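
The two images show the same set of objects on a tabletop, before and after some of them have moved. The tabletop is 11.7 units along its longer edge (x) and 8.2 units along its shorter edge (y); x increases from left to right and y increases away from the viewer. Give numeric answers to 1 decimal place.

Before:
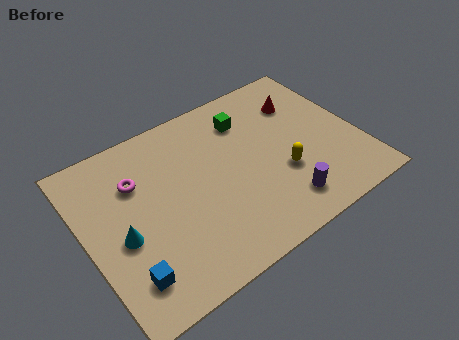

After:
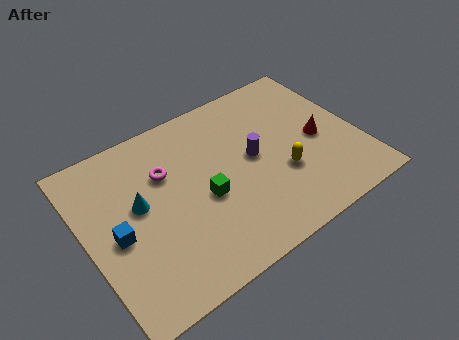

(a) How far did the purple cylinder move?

2.9

The purple cylinder was near (7.9, 1.5) before and (7.2, 4.3) after, so it travelled √(0.7² + 2.8²) ≈ 2.9 units.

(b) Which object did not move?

the yellow capsule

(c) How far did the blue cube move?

2.0

The blue cube was near (1.3, 1.7) before and (1.2, 3.7) after, so it travelled √(0.1² + 2.0²) ≈ 2.0 units.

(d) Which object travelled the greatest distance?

the green cube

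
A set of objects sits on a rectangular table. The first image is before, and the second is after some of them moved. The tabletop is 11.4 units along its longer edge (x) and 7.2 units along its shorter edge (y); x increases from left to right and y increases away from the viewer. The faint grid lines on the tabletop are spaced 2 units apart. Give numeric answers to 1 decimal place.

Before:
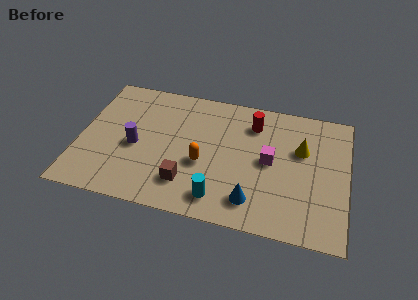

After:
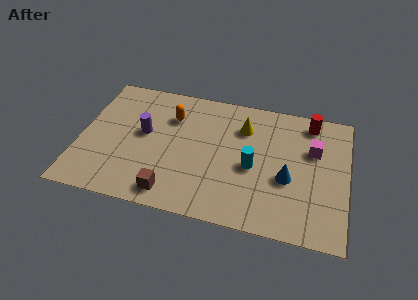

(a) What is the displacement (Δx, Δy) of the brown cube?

(-0.6, -0.7)

The brown cube started near (4.7, 1.7) and ended near (4.1, 1.0).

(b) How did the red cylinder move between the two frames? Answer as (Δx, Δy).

(2.4, 0.6)

From the two frames, the red cylinder sits at roughly (7.3, 5.6) before and (9.7, 6.2) after.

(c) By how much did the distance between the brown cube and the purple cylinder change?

+0.6

They were about 2.7 units apart before and 3.3 after — 0.6 units further apart.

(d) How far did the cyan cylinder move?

2.4

The cyan cylinder was near (6.1, 1.2) before and (7.4, 3.2) after, so it travelled √(1.3² + 2.0²) ≈ 2.4 units.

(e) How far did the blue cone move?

2.1

The blue cone was near (7.5, 1.4) before and (8.9, 2.9) after, so it travelled √(1.4² + 1.5²) ≈ 2.1 units.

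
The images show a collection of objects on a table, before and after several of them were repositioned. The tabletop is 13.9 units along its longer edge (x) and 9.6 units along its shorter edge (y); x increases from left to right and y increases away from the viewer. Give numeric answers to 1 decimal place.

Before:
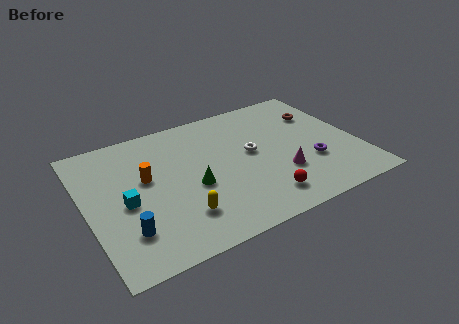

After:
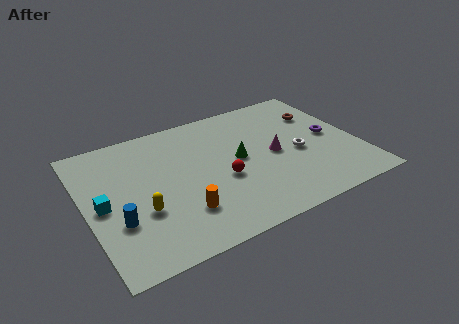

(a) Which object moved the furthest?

the orange cylinder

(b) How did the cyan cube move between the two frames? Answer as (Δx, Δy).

(-1.1, 0.3)

The cyan cube was at about (1.9, 4.3) and moved to about (0.8, 4.6).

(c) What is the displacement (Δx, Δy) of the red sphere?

(-1.7, 2.2)

From the two frames, the red sphere sits at roughly (8.5, 1.7) before and (6.8, 3.9) after.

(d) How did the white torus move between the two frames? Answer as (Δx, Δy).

(2.3, -1.0)

From the two frames, the white torus sits at roughly (8.5, 5.2) before and (10.8, 4.2) after.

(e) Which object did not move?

the brown torus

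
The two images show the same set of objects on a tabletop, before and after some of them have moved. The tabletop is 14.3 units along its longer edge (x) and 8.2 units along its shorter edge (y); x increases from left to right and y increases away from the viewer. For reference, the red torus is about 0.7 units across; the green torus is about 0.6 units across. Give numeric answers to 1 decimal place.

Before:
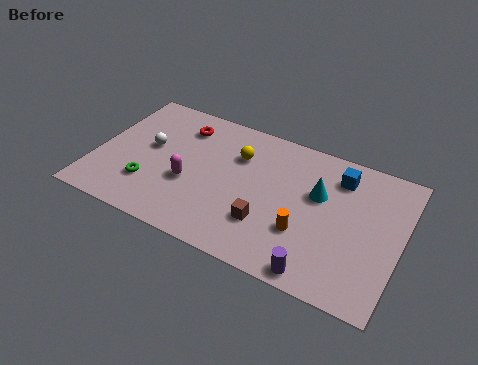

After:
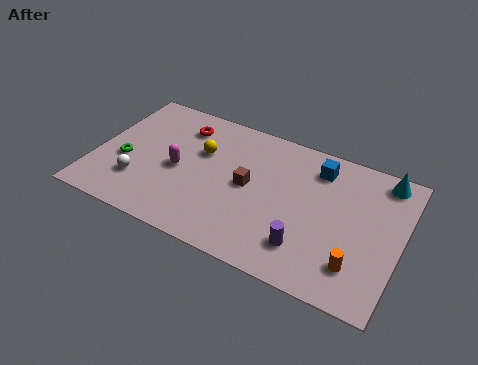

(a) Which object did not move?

the red torus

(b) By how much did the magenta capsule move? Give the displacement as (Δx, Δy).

(-0.6, 0.6)

The magenta capsule started near (4.5, 3.2) and ended near (3.9, 3.8).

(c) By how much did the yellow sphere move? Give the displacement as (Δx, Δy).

(-1.7, -0.5)

The yellow sphere started near (6.5, 5.8) and ended near (4.8, 5.3).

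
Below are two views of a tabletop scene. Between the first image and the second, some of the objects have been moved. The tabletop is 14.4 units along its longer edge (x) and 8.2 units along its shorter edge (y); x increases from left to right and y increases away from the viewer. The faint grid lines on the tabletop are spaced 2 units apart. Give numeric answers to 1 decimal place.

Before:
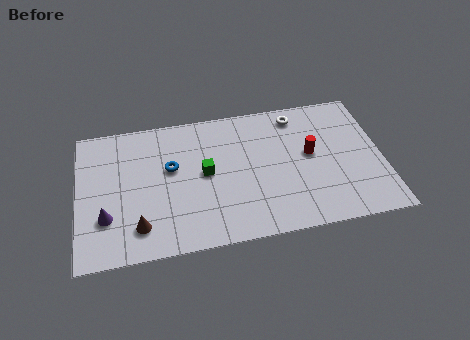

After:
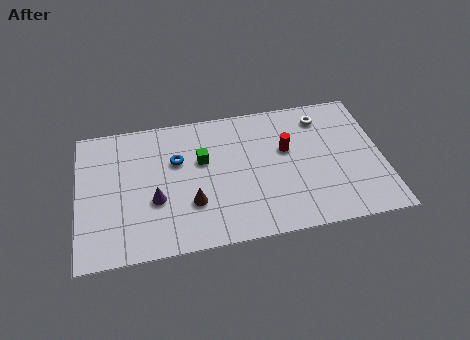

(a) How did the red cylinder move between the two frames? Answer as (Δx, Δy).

(-1.1, 0.5)

The red cylinder started near (11.0, 4.5) and ended near (9.9, 5.0).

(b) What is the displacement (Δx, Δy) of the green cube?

(-0.1, 0.8)

The green cube was at about (6.0, 4.3) and moved to about (5.9, 5.1).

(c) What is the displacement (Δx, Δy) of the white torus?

(1.2, -0.3)

The white torus started near (10.5, 7.0) and ended near (11.7, 6.7).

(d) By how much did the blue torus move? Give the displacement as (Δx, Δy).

(0.3, 0.4)

The blue torus started near (4.4, 4.9) and ended near (4.7, 5.3).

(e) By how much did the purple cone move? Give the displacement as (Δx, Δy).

(2.3, 0.6)

From the two frames, the purple cone sits at roughly (1.3, 2.5) before and (3.6, 3.1) after.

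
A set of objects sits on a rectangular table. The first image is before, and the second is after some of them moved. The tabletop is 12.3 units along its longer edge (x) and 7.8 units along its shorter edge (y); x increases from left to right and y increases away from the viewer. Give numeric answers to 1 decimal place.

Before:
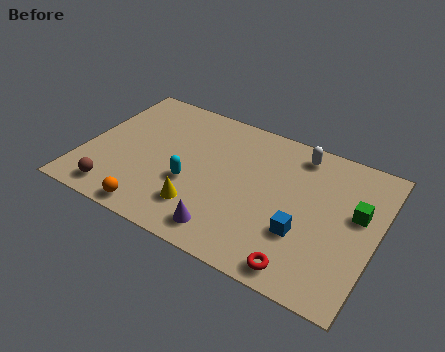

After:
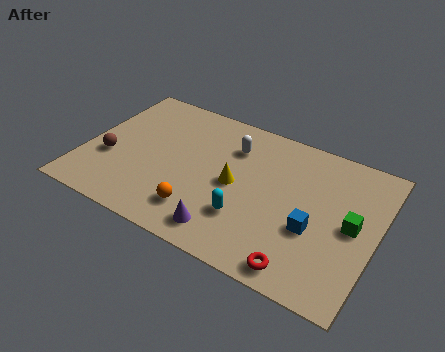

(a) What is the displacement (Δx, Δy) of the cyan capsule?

(2.5, -0.7)

From the two frames, the cyan capsule sits at roughly (4.6, 3.0) before and (7.1, 2.3) after.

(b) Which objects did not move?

the red torus and the purple cone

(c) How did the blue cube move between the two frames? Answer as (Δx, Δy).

(0.4, 0.4)

The blue cube started near (9.4, 2.6) and ended near (9.8, 3.0).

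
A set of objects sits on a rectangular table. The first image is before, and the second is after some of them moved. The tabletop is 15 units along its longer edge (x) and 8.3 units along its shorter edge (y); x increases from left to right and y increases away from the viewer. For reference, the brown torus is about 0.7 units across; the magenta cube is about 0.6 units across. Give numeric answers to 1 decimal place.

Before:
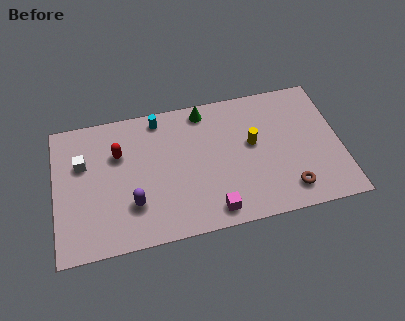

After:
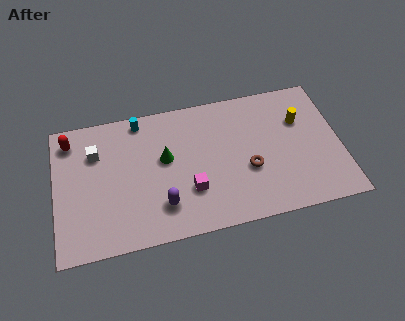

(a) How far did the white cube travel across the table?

0.9

The white cube was near (1.5, 5.4) before and (2.2, 5.9) after, so it travelled √(0.7² + 0.5²) ≈ 0.9 units.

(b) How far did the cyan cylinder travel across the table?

1.0

The cyan cylinder was near (5.6, 7.3) before and (4.6, 7.4) after, so it travelled √(1.0² + 0.1²) ≈ 1.0 units.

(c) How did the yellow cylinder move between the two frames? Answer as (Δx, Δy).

(2.6, 0.9)

The yellow cylinder started near (10.4, 4.7) and ended near (13.0, 5.6).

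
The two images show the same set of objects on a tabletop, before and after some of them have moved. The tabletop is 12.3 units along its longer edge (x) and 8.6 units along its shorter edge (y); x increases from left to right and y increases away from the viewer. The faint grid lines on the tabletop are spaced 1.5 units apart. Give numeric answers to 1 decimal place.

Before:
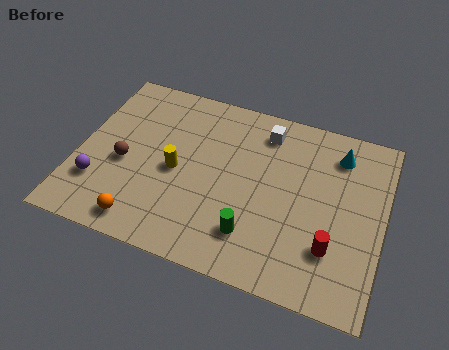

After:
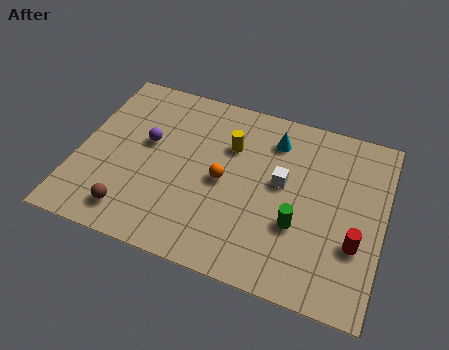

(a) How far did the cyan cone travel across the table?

2.6

From (10.3, 6.9) to (7.7, 6.8), the cyan cone covered √(2.6² + 0.1²) ≈ 2.6 units.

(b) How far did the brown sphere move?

2.4

The brown sphere was near (1.9, 3.7) before and (2.5, 1.4) after, so it travelled √(0.6² + 2.3²) ≈ 2.4 units.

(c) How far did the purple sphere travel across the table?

3.1

From (1.0, 2.4) to (2.7, 5.0), the purple sphere covered √(1.7² + 2.6²) ≈ 3.1 units.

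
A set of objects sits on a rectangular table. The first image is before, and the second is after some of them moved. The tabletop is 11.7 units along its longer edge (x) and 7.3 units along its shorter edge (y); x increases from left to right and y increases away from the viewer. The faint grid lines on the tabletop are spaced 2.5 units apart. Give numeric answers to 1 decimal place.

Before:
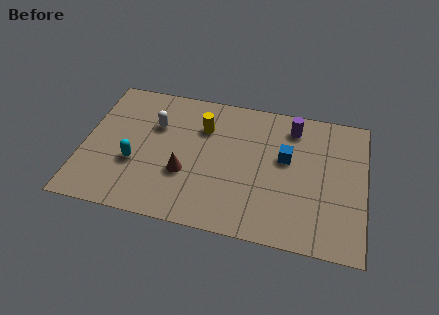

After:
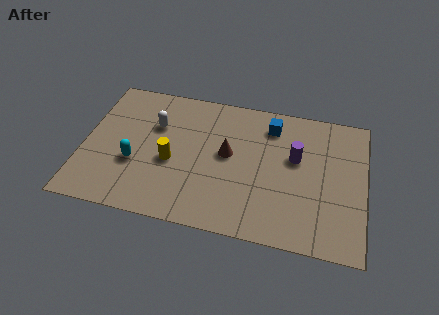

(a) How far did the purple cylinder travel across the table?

1.6

From (8.6, 6.0) to (8.8, 4.4), the purple cylinder covered √(0.2² + 1.6²) ≈ 1.6 units.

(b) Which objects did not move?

the white capsule and the cyan capsule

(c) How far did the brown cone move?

2.2

The brown cone moved from about (4.3, 2.6) to (6.0, 4.0), a distance of √(1.7² + 1.4²) ≈ 2.2.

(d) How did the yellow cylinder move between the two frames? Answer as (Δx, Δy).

(-1.2, -2.1)

From the two frames, the yellow cylinder sits at roughly (4.9, 5.2) before and (3.7, 3.1) after.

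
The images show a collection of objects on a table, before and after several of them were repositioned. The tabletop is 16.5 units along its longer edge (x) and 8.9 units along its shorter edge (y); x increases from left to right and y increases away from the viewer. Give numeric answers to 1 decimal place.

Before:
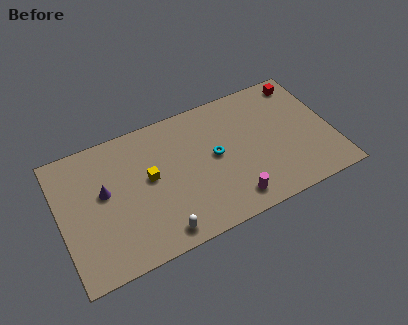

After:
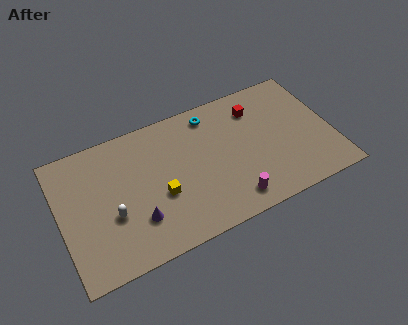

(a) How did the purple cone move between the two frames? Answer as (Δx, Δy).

(1.7, -2.6)

The purple cone started near (2.7, 5.1) and ended near (4.4, 2.5).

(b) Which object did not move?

the magenta cylinder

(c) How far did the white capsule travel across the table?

3.5

The white capsule moved from about (5.6, 1.1) to (3.0, 3.4), a distance of √(2.6² + 2.3²) ≈ 3.5.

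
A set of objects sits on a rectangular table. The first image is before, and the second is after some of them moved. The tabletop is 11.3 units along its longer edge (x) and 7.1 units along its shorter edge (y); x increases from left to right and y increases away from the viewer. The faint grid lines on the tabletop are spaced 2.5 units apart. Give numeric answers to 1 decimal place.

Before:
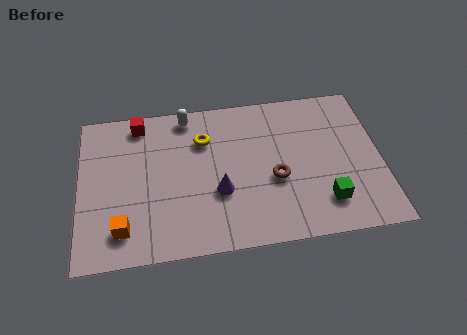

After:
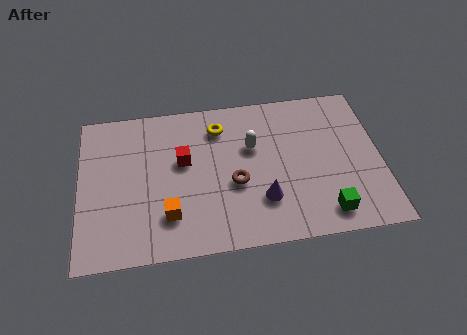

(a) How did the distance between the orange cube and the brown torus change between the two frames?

-3.2

Before: roughly 5.9 units apart; after: 2.7. That's 3.2 units closer together.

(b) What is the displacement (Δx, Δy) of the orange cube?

(1.7, 0.4)

The orange cube started near (1.6, 1.4) and ended near (3.3, 1.8).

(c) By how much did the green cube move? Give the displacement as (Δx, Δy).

(0.0, -0.5)

From the two frames, the green cube sits at roughly (9.1, 1.6) before and (9.1, 1.1) after.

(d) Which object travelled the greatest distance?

the white capsule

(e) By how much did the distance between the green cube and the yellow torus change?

+0.3

They were about 5.6 units apart before and 5.9 after — 0.3 units further apart.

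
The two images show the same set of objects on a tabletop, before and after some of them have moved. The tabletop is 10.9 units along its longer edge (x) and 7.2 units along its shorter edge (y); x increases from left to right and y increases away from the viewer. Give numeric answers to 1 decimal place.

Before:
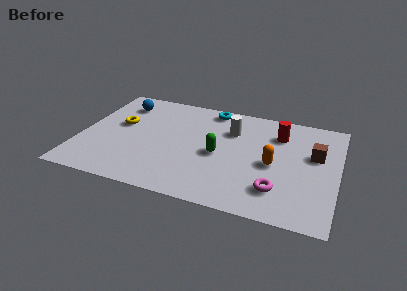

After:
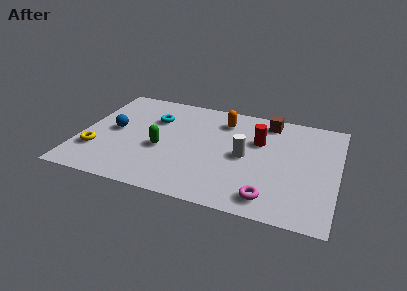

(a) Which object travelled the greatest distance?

the orange capsule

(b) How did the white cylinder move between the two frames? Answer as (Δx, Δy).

(0.7, -1.6)

The white cylinder was at about (6.3, 5.1) and moved to about (7.0, 3.5).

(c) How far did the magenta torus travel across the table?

0.7

The magenta torus moved from about (8.5, 1.7) to (8.2, 1.1), a distance of √(0.3² + 0.6²) ≈ 0.7.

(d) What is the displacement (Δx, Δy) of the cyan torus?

(-2.3, -1.4)

The cyan torus was at about (5.3, 6.4) and moved to about (3.0, 5.0).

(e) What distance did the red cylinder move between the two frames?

1.1

From (8.3, 5.4) to (7.5, 4.7), the red cylinder covered √(0.8² + 0.7²) ≈ 1.1 units.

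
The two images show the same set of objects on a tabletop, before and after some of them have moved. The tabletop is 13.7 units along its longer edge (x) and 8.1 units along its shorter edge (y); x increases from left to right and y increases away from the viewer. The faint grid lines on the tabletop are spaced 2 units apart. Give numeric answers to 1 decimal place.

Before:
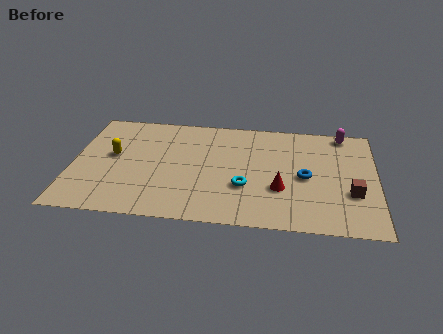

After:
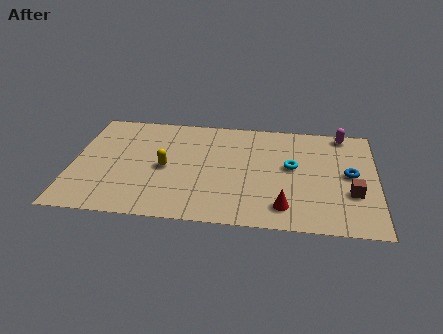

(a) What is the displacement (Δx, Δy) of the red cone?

(0.2, -1.3)

The red cone was at about (9.4, 2.8) and moved to about (9.6, 1.5).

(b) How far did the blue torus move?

2.0

The blue torus was near (10.5, 3.8) before and (12.5, 4.2) after, so it travelled √(2.0² + 0.4²) ≈ 2.0 units.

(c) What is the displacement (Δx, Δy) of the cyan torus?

(2.1, 1.7)

From the two frames, the cyan torus sits at roughly (7.8, 2.8) before and (9.9, 4.5) after.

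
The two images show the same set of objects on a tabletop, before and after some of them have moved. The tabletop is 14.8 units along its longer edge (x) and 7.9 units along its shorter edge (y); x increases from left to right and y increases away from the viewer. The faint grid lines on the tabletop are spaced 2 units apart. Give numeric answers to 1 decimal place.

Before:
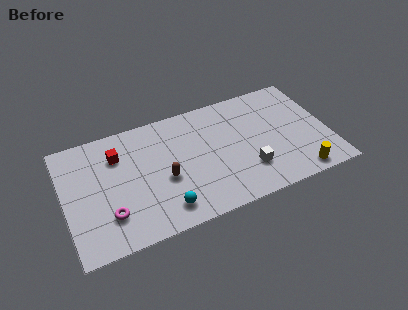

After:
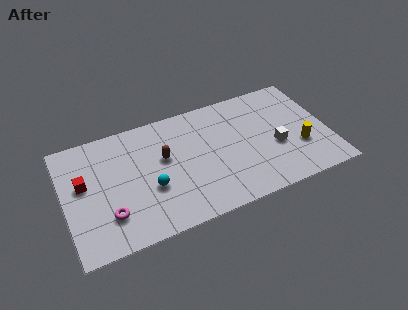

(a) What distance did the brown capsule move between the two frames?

1.4

From (5.5, 3.3) to (5.6, 4.7), the brown capsule covered √(0.1² + 1.4²) ≈ 1.4 units.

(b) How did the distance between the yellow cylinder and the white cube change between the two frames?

-1.6

Before: roughly 3.0 units apart; after: 1.4. That's 1.6 units closer together.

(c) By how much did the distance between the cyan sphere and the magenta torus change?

-0.5

The distance was about 3.1 in the first image and 2.6 in the second, so they moved 0.5 units closer together.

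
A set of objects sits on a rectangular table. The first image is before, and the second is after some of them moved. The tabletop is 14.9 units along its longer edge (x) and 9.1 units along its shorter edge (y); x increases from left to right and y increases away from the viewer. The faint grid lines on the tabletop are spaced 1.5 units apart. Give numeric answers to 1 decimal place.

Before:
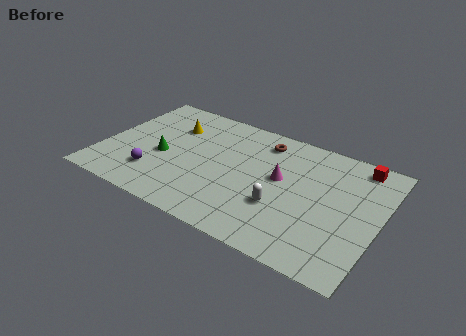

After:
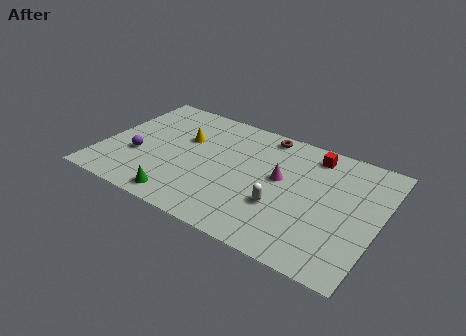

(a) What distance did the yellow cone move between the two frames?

1.1

The yellow cone was near (3.4, 6.5) before and (4.2, 5.8) after, so it travelled √(0.8² + 0.7²) ≈ 1.1 units.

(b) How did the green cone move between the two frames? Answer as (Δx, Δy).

(1.5, -2.8)

The green cone started near (3.3, 3.9) and ended near (4.8, 1.1).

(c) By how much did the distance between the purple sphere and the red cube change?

-1.8

Before: roughly 11.8 units apart; after: 10.0. That's 1.8 units closer together.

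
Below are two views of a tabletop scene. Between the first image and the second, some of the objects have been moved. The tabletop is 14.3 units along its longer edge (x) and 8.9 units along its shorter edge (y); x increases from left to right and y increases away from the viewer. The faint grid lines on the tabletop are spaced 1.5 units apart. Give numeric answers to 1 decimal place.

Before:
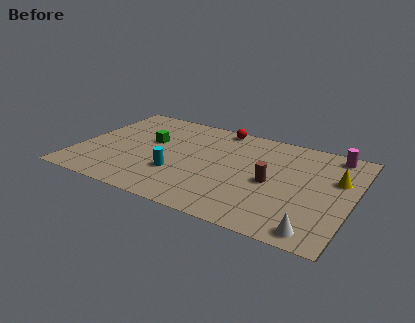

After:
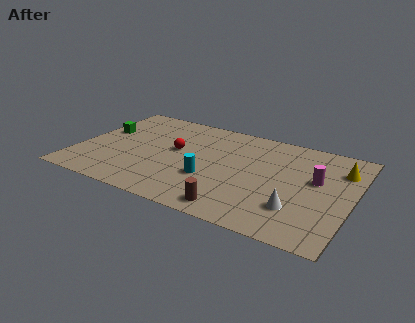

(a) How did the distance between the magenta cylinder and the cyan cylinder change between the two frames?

-3.4

Before: roughly 9.1 units apart; after: 5.7. That's 3.4 units closer together.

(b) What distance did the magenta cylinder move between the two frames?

2.8

From (13.0, 7.9) to (12.4, 5.2), the magenta cylinder covered √(0.6² + 2.7²) ≈ 2.8 units.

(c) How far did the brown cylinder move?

3.4

The brown cylinder moved from about (10.2, 4.1) to (8.7, 1.1), a distance of √(1.5² + 3.0²) ≈ 3.4.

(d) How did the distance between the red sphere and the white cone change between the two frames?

-2.0

Before: roughly 9.2 units apart; after: 7.2. That's 2.0 units closer together.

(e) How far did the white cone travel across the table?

1.8

From (12.8, 1.0) to (11.7, 2.4), the white cone covered √(1.1² + 1.4²) ≈ 1.8 units.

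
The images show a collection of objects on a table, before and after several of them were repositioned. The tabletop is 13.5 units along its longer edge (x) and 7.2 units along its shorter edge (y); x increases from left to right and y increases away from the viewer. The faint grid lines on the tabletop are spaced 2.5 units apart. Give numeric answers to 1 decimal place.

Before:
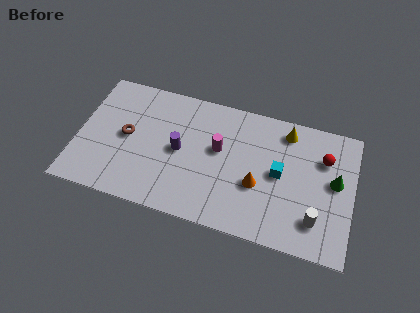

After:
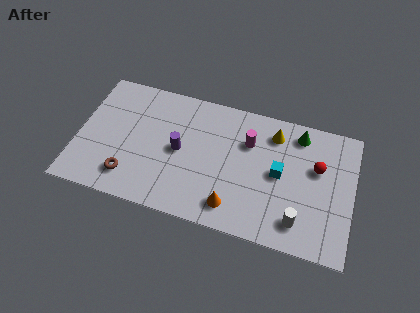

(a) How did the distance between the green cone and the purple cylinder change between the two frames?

-1.4

Before: roughly 7.6 units apart; after: 6.2. That's 1.4 units closer together.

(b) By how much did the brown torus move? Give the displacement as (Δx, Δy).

(0.3, -2.2)

The brown torus started near (2.4, 3.7) and ended near (2.7, 1.5).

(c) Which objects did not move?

the cyan cube and the purple cylinder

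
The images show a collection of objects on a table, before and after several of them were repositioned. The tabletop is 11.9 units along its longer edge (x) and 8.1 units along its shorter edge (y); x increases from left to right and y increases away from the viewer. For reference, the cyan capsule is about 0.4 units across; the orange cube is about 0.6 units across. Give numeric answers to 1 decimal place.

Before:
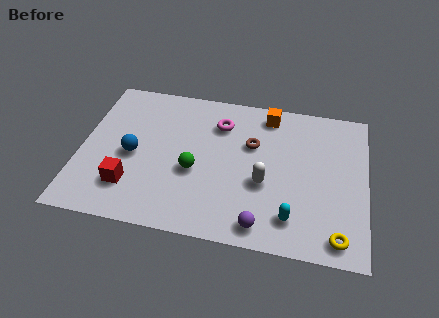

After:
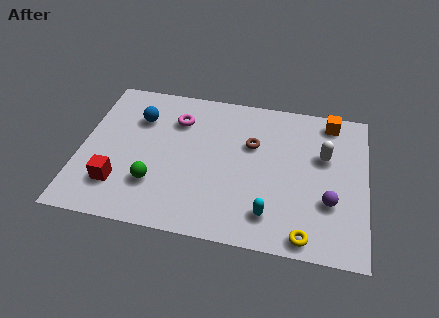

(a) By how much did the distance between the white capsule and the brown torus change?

+0.9

They were about 2.1 units apart before and 3.0 after — 0.9 units further apart.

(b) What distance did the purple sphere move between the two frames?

3.2

The purple sphere was near (7.7, 1.0) before and (10.4, 2.7) after, so it travelled √(2.7² + 1.7²) ≈ 3.2 units.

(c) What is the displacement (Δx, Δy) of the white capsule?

(2.4, 1.9)

From the two frames, the white capsule sits at roughly (7.7, 3.2) before and (10.1, 5.1) after.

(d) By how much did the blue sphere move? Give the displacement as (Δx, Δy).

(0.1, 2.1)

The blue sphere was at about (2.2, 3.7) and moved to about (2.3, 5.8).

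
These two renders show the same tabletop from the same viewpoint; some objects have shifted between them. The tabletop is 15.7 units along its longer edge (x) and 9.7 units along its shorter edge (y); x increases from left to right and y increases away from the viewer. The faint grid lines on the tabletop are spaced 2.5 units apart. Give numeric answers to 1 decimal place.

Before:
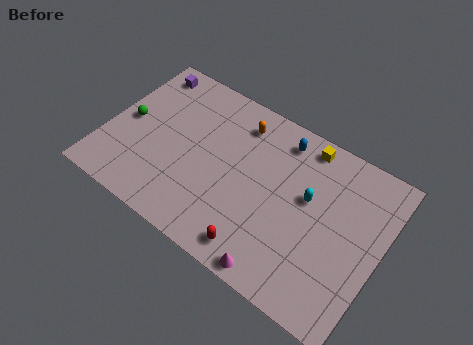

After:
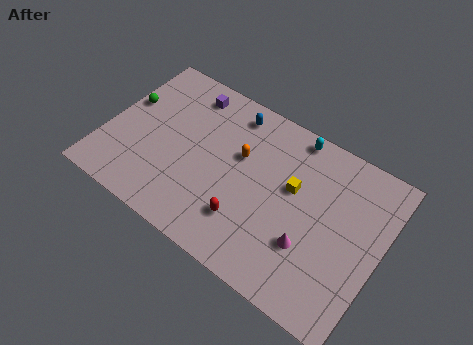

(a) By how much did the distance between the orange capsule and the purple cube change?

-1.6

Before: roughly 5.7 units apart; after: 4.1. That's 1.6 units closer together.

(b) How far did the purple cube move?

2.6

The purple cube moved from about (1.4, 8.4) to (4.0, 8.2), a distance of √(2.6² + 0.2²) ≈ 2.6.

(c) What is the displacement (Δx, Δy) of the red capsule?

(-0.9, 1.2)

The red capsule was at about (9.4, 1.3) and moved to about (8.5, 2.5).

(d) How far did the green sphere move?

1.1

The green sphere was near (1.1, 4.8) before and (0.8, 5.9) after, so it travelled √(0.3² + 1.1²) ≈ 1.1 units.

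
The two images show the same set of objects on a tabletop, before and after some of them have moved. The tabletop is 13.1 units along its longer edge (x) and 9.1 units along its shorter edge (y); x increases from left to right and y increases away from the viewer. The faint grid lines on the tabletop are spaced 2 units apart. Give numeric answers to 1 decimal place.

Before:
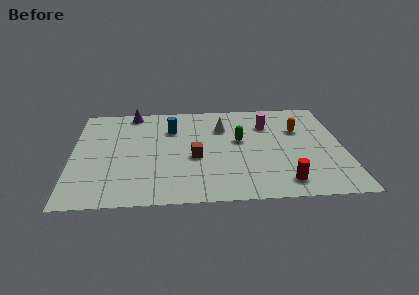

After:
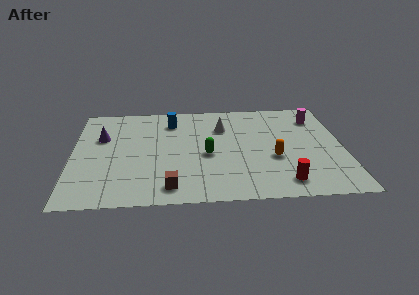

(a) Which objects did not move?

the red cylinder and the white cone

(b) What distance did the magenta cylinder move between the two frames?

2.5

The magenta cylinder was near (9.5, 6.6) before and (11.9, 7.1) after, so it travelled √(2.4² + 0.5²) ≈ 2.5 units.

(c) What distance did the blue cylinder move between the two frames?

0.7

From (4.8, 6.5) to (4.8, 7.2), the blue cylinder covered √(0.0² + 0.7²) ≈ 0.7 units.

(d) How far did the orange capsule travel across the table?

2.8

From (11.0, 6.0) to (9.7, 3.5), the orange capsule covered √(1.3² + 2.5²) ≈ 2.8 units.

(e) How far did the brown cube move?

2.8

The brown cube was near (5.9, 3.8) before and (4.7, 1.3) after, so it travelled √(1.2² + 2.5²) ≈ 2.8 units.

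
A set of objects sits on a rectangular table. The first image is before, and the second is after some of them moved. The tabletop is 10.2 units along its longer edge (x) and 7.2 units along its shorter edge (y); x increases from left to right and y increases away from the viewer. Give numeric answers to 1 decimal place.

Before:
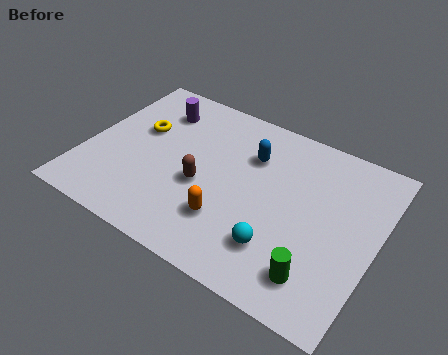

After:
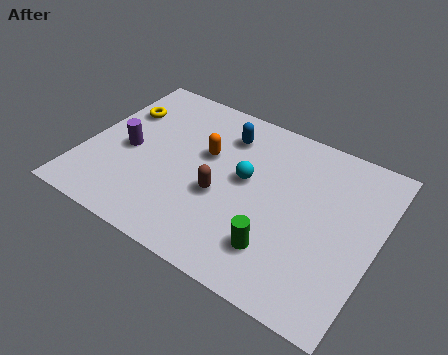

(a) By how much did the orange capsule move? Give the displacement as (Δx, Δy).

(-1.2, 2.4)

The orange capsule was at about (5.3, 2.0) and moved to about (4.1, 4.4).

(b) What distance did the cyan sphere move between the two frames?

2.7

From (7.1, 1.8) to (5.6, 4.0), the cyan sphere covered √(1.5² + 2.2²) ≈ 2.7 units.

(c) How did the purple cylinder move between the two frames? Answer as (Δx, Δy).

(-0.6, -2.3)

The purple cylinder was at about (2.1, 5.6) and moved to about (1.5, 3.3).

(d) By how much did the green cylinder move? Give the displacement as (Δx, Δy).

(-1.4, 0.3)

From the two frames, the green cylinder sits at roughly (8.5, 1.4) before and (7.1, 1.7) after.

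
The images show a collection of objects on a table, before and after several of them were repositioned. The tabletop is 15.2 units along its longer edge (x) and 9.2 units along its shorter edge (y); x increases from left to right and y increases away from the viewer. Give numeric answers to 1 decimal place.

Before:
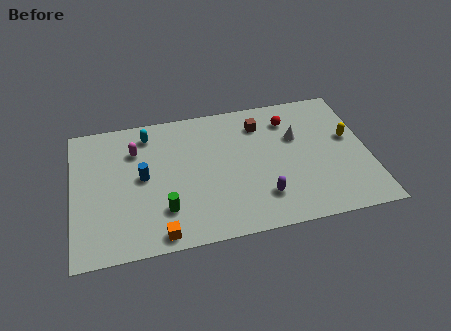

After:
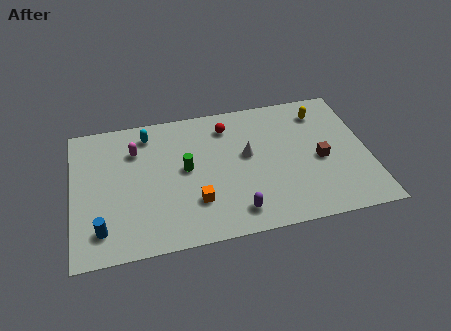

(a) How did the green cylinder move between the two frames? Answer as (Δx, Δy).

(1.2, 2.5)

The green cylinder was at about (4.6, 2.4) and moved to about (5.8, 4.9).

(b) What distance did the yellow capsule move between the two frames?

2.5

The yellow capsule was near (14.3, 5.3) before and (13.0, 7.4) after, so it travelled √(1.3² + 2.1²) ≈ 2.5 units.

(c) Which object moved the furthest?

the brown cube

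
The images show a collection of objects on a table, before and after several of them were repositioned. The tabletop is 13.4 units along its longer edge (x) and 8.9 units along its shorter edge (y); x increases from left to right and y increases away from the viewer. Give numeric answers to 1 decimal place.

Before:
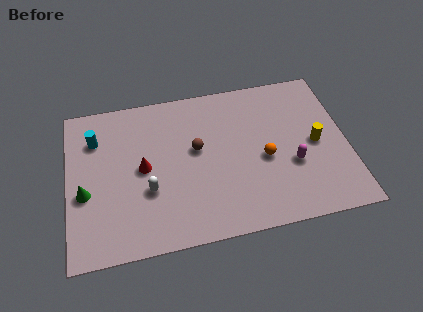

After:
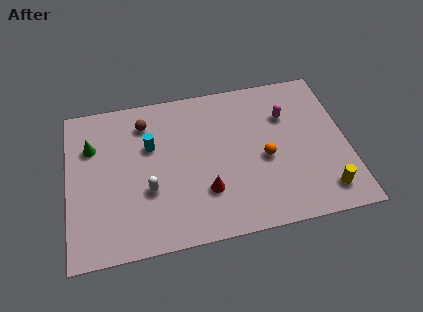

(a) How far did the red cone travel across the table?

3.5

From (3.6, 4.5) to (6.5, 2.6), the red cone covered √(2.9² + 1.9²) ≈ 3.5 units.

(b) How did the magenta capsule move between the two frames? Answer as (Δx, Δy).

(-0.1, 2.9)

From the two frames, the magenta capsule sits at roughly (10.7, 3.3) before and (10.6, 6.2) after.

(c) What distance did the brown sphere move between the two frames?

3.1

The brown sphere was near (6.2, 5.1) before and (3.8, 7.1) after, so it travelled √(2.4² + 2.0²) ≈ 3.1 units.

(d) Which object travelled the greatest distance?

the red cone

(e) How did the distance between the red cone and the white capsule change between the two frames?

+1.5

Before: roughly 1.3 units apart; after: 2.8. That's 1.5 units further apart.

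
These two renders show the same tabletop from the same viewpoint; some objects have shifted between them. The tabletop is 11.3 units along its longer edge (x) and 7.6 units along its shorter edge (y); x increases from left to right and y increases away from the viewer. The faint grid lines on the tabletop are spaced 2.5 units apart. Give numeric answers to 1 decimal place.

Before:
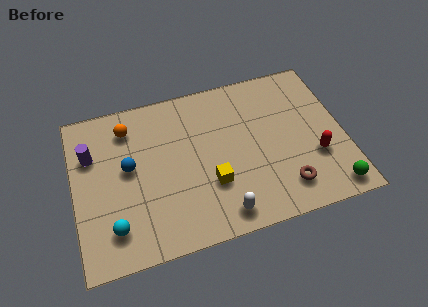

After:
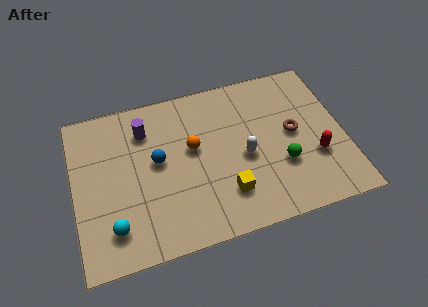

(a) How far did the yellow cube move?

0.8

The yellow cube moved from about (5.6, 2.5) to (6.2, 1.9), a distance of √(0.6² + 0.6²) ≈ 0.8.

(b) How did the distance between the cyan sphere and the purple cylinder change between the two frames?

+0.8

Before: roughly 3.7 units apart; after: 4.5. That's 0.8 units further apart.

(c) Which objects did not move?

the cyan sphere and the red capsule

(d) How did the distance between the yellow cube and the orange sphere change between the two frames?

-2.0

Before: roughly 4.8 units apart; after: 2.8. That's 2.0 units closer together.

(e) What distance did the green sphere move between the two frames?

2.5

The green sphere moved from about (10.5, 0.9) to (8.6, 2.6), a distance of √(1.9² + 1.7²) ≈ 2.5.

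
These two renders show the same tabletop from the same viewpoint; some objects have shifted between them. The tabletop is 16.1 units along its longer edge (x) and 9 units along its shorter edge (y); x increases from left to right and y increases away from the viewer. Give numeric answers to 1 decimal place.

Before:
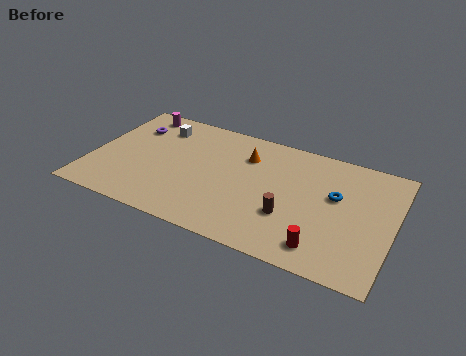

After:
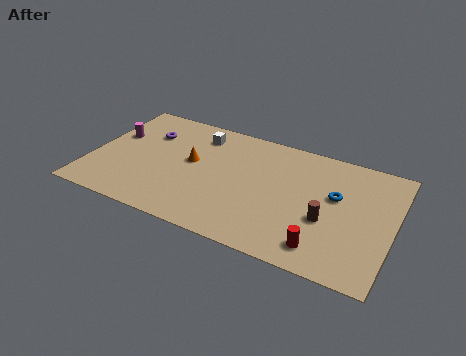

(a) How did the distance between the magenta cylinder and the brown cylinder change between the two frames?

+1.7

The distance was about 10.2 in the first image and 11.9 in the second, so they moved 1.7 units further apart.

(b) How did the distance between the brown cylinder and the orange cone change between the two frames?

+3.1

They were about 4.5 units apart before and 7.6 after — 3.1 units further apart.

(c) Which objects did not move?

the blue torus and the red cylinder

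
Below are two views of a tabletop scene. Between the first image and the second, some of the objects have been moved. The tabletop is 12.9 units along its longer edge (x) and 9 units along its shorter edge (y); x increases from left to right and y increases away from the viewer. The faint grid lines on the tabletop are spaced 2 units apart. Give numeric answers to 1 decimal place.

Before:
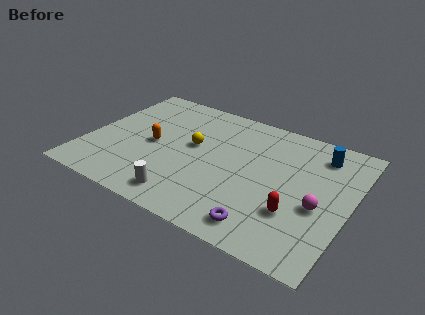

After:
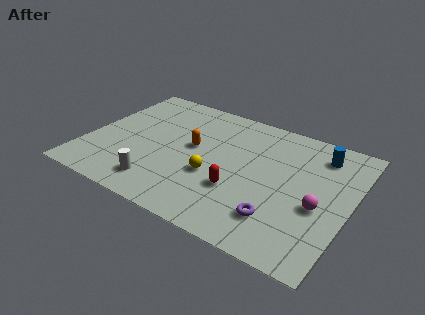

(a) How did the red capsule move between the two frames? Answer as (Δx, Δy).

(-2.8, 0.2)

The red capsule was at about (10.5, 2.8) and moved to about (7.7, 3.0).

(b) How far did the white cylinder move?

1.3

The white cylinder was near (5.3, 1.3) before and (4.0, 1.6) after, so it travelled √(1.3² + 0.3²) ≈ 1.3 units.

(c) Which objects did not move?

the magenta sphere and the blue cylinder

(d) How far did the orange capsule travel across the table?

2.0

The orange capsule moved from about (3.2, 4.3) to (5.1, 5.0), a distance of √(1.9² + 0.7²) ≈ 2.0.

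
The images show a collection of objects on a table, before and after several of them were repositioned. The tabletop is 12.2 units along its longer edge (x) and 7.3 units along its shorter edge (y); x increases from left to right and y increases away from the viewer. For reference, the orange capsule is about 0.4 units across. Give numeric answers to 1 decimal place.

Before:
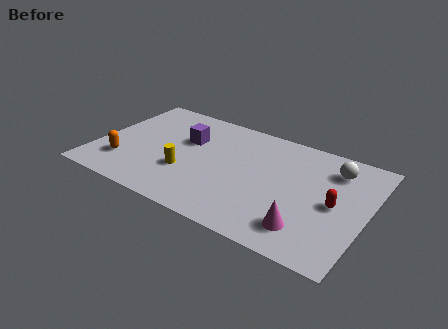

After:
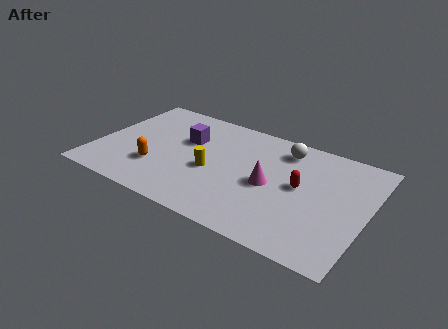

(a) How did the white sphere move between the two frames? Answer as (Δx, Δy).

(-2.3, 0.3)

From the two frames, the white sphere sits at roughly (10.5, 5.7) before and (8.2, 6.0) after.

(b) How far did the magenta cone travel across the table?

2.7

The magenta cone was near (9.8, 1.5) before and (7.9, 3.4) after, so it travelled √(1.9² + 1.9²) ≈ 2.7 units.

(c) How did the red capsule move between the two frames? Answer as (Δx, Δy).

(-1.6, 0.4)

The red capsule was at about (10.8, 3.5) and moved to about (9.2, 3.9).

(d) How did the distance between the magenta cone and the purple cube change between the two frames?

-2.5

Before: roughly 6.7 units apart; after: 4.2. That's 2.5 units closer together.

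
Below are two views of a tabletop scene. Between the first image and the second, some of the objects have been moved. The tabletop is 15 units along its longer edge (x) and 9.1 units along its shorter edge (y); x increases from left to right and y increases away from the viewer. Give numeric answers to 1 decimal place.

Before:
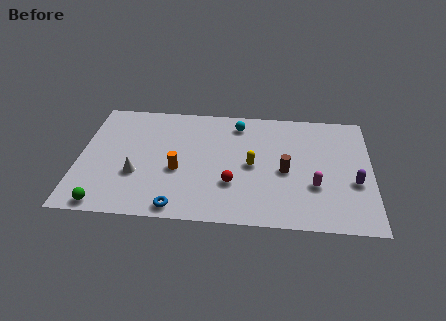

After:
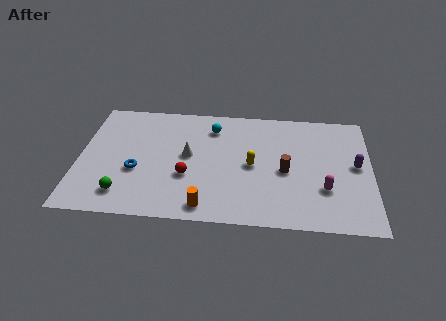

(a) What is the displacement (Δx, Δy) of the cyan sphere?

(-1.3, -0.4)

From the two frames, the cyan sphere sits at roughly (8.1, 7.6) before and (6.8, 7.2) after.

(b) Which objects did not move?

the brown cylinder and the yellow capsule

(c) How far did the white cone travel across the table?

3.1

The white cone was near (3.0, 3.2) before and (5.6, 4.9) after, so it travelled √(2.6² + 1.7²) ≈ 3.1 units.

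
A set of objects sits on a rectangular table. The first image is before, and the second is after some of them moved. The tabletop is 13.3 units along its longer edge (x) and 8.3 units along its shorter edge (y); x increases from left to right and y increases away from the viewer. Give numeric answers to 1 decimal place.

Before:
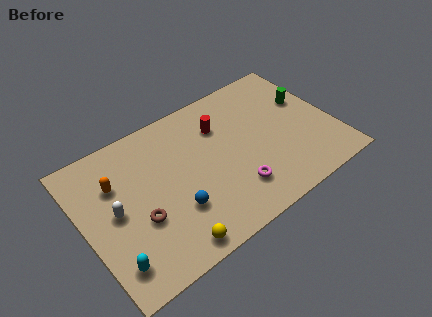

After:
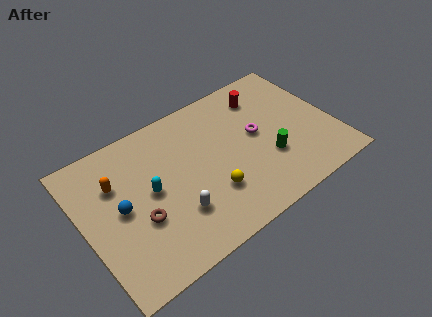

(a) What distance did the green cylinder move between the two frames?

3.5

From (12.2, 5.2) to (9.6, 2.8), the green cylinder covered √(2.6² + 2.4²) ≈ 3.5 units.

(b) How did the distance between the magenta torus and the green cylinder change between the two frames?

-3.9

Before: roughly 5.6 units apart; after: 1.7. That's 3.9 units closer together.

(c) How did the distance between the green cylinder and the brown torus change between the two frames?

-2.8

The distance was about 9.7 in the first image and 6.9 in the second, so they moved 2.8 units closer together.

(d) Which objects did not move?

the brown torus and the orange capsule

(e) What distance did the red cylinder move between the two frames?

2.6

From (7.6, 6.0) to (10.1, 6.6), the red cylinder covered √(2.5² + 0.6²) ≈ 2.6 units.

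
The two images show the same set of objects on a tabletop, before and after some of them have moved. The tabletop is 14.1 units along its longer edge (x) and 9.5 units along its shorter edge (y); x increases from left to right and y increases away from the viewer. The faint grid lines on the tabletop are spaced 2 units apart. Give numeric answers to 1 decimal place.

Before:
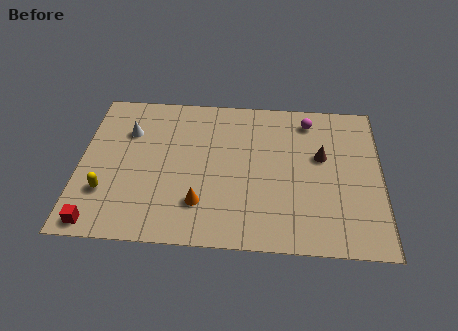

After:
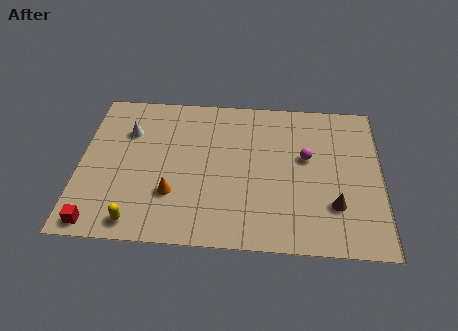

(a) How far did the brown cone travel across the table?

3.1

The brown cone moved from about (11.3, 5.7) to (11.9, 2.7), a distance of √(0.6² + 3.0²) ≈ 3.1.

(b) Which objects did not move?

the white cone and the red cube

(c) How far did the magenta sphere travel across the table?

2.4

The magenta sphere moved from about (10.7, 8.0) to (10.6, 5.6), a distance of √(0.1² + 2.4²) ≈ 2.4.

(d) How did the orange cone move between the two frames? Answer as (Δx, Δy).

(-1.3, 0.5)

The orange cone was at about (5.7, 2.4) and moved to about (4.4, 2.9).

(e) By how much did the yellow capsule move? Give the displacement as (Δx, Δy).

(1.5, -1.7)

From the two frames, the yellow capsule sits at roughly (1.3, 2.8) before and (2.8, 1.1) after.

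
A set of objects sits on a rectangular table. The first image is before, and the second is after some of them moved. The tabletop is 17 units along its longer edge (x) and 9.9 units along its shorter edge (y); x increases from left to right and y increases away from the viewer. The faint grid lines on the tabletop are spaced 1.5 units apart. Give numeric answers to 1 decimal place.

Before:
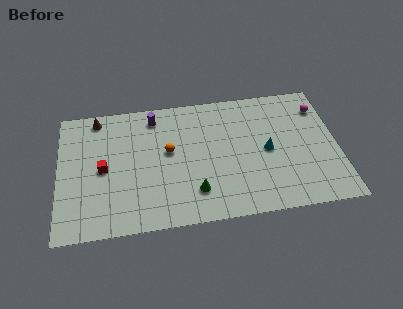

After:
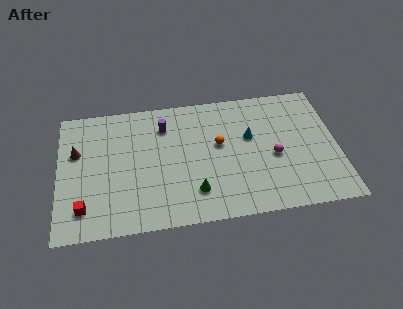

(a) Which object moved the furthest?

the magenta sphere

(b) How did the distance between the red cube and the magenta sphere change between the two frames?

-1.9

Before: roughly 13.7 units apart; after: 11.8. That's 1.9 units closer together.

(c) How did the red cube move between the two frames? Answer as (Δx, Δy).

(-1.2, -2.8)

From the two frames, the red cube sits at roughly (2.7, 4.8) before and (1.5, 2.0) after.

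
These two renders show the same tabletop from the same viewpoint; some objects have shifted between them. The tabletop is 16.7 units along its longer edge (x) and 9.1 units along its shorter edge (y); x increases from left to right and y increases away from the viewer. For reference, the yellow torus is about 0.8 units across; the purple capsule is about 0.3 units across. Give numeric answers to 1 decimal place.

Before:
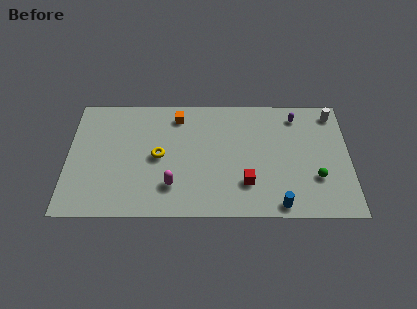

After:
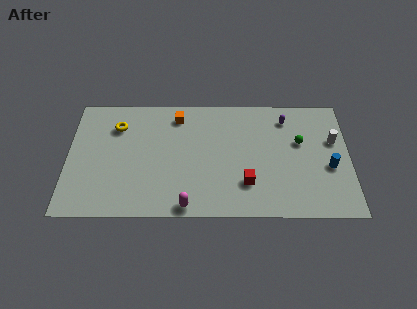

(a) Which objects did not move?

the orange cube and the red cube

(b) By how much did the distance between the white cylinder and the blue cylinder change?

-5.6

Before: roughly 7.6 units apart; after: 2.0. That's 5.6 units closer together.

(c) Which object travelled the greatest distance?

the blue cylinder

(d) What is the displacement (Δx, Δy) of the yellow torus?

(-2.5, 2.3)

From the two frames, the yellow torus sits at roughly (5.4, 4.5) before and (2.9, 6.8) after.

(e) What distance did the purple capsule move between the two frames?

0.6

From (13.6, 7.6) to (13.0, 7.4), the purple capsule covered √(0.6² + 0.2²) ≈ 0.6 units.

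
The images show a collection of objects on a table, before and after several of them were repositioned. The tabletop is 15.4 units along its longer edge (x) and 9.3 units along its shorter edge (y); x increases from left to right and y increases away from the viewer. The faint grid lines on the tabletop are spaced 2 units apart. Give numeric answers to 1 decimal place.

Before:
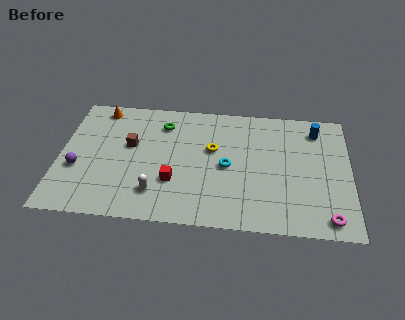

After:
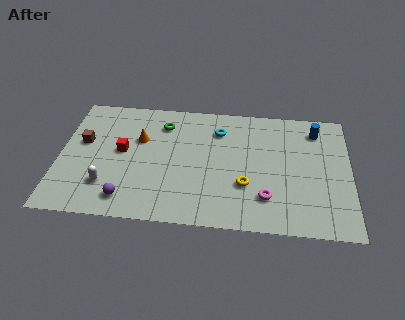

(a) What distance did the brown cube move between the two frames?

2.5

From (3.7, 5.5) to (1.2, 5.5), the brown cube covered √(2.5² + 0.0²) ≈ 2.5 units.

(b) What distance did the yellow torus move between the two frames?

3.1

The yellow torus was near (8.1, 5.6) before and (9.9, 3.1) after, so it travelled √(1.8² + 2.5²) ≈ 3.1 units.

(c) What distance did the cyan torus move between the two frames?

2.7

From (8.9, 4.4) to (8.4, 7.1), the cyan torus covered √(0.5² + 2.7²) ≈ 2.7 units.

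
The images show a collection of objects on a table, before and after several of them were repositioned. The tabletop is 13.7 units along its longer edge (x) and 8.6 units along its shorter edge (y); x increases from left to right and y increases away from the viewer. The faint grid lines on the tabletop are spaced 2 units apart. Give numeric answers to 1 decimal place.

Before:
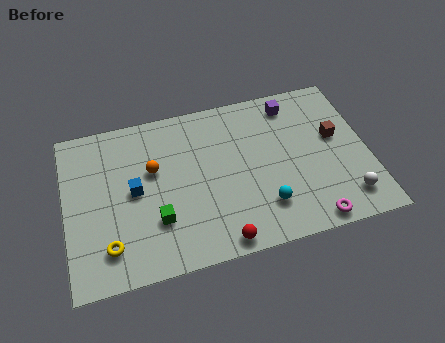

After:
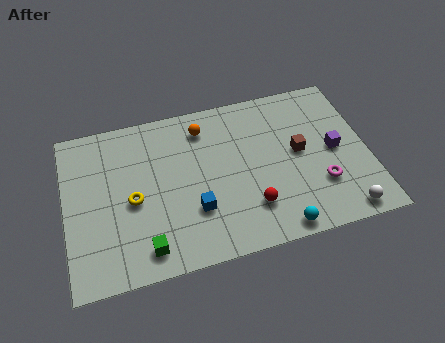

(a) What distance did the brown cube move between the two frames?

1.7

The brown cube was near (12.3, 5.0) before and (10.6, 4.6) after, so it travelled √(1.7² + 0.4²) ≈ 1.7 units.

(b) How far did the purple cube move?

3.4

From (10.5, 7.3) to (12.2, 4.3), the purple cube covered √(1.7² + 3.0²) ≈ 3.4 units.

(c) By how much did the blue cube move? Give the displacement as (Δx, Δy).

(2.6, -1.7)

The blue cube was at about (3.1, 4.4) and moved to about (5.7, 2.7).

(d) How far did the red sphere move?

2.1

The red sphere moved from about (6.7, 0.8) to (8.2, 2.2), a distance of √(1.5² + 1.4²) ≈ 2.1.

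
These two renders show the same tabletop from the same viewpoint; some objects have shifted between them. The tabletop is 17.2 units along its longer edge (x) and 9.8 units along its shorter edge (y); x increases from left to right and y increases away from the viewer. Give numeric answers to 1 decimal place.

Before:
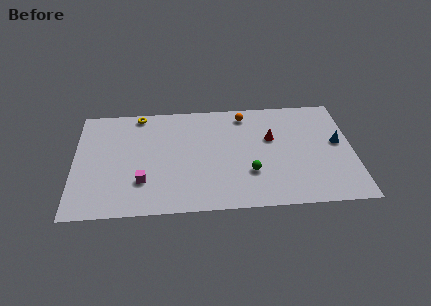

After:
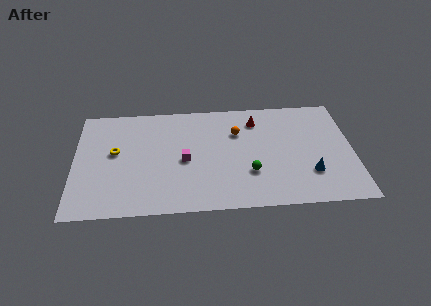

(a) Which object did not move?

the green sphere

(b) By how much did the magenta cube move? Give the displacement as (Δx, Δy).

(2.6, 1.7)

From the two frames, the magenta cube sits at roughly (4.2, 2.8) before and (6.8, 4.5) after.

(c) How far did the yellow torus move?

3.7

The yellow torus was near (4.0, 8.9) before and (2.5, 5.5) after, so it travelled √(1.5² + 3.4²) ≈ 3.7 units.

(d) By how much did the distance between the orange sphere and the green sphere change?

-1.5

Before: roughly 5.3 units apart; after: 3.8. That's 1.5 units closer together.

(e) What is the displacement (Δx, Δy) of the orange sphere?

(-0.5, -1.6)

The orange sphere was at about (10.6, 8.4) and moved to about (10.1, 6.8).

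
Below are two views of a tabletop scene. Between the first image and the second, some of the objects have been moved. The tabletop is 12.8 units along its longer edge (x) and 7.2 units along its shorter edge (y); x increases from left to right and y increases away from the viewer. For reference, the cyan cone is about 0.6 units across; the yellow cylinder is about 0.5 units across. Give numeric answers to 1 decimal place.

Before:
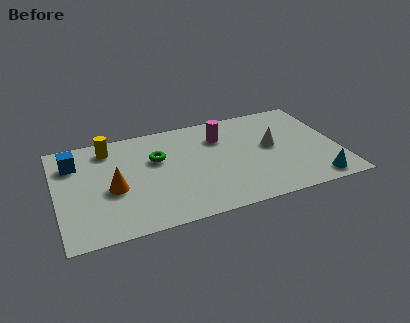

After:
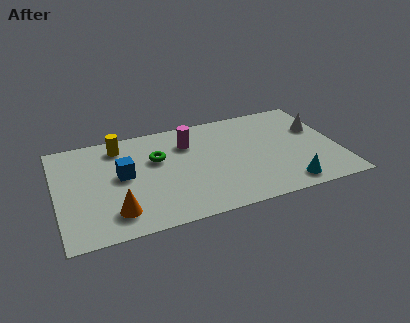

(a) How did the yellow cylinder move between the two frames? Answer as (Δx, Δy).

(0.5, 0.0)

From the two frames, the yellow cylinder sits at roughly (2.5, 6.0) before and (3.0, 6.0) after.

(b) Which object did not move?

the green torus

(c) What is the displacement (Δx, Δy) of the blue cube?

(2.1, -1.5)

The blue cube started near (0.9, 5.4) and ended near (3.0, 3.9).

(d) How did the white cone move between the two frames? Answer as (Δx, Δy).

(2.2, 0.7)

The white cone started near (9.8, 3.9) and ended near (12.0, 4.6).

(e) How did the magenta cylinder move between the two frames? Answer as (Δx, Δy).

(-1.5, 0.0)

The magenta cylinder started near (7.6, 5.3) and ended near (6.1, 5.3).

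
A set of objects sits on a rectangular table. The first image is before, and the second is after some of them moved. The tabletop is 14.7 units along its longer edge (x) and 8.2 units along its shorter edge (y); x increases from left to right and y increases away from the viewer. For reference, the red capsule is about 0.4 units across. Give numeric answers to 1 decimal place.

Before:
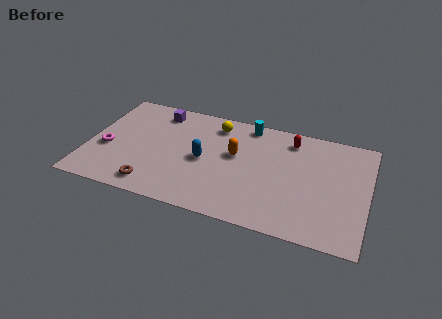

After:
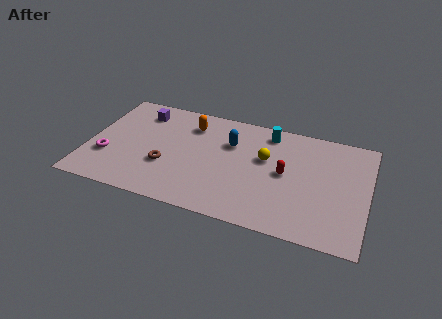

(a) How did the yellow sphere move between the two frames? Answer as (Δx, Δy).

(2.8, -1.8)

The yellow sphere started near (6.5, 6.8) and ended near (9.3, 5.0).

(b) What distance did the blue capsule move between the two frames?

2.1

From (6.1, 3.9) to (7.4, 5.6), the blue capsule covered √(1.3² + 1.7²) ≈ 2.1 units.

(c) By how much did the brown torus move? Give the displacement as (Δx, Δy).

(0.5, 1.7)

The brown torus started near (3.7, 1.2) and ended near (4.2, 2.9).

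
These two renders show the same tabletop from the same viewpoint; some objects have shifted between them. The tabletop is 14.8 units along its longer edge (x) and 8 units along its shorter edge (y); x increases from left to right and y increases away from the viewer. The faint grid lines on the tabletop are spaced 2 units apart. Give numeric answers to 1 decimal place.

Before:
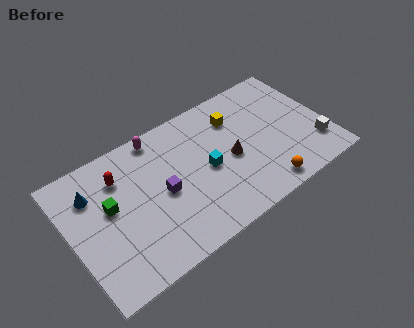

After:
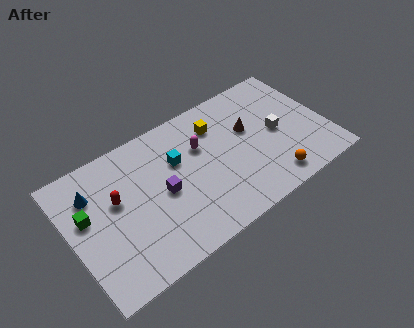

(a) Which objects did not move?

the purple cube and the blue cone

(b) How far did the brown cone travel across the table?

1.8

The brown cone was near (9.2, 3.7) before and (10.5, 4.9) after, so it travelled √(1.3² + 1.2²) ≈ 1.8 units.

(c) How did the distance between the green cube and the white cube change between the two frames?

-0.9

They were about 11.9 units apart before and 11.0 after — 0.9 units closer together.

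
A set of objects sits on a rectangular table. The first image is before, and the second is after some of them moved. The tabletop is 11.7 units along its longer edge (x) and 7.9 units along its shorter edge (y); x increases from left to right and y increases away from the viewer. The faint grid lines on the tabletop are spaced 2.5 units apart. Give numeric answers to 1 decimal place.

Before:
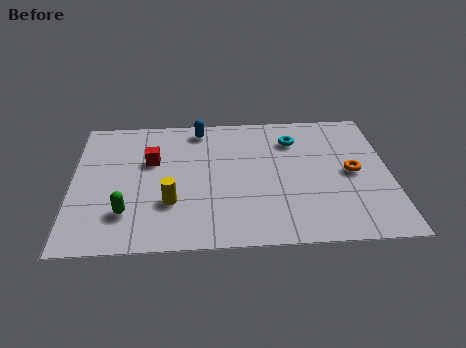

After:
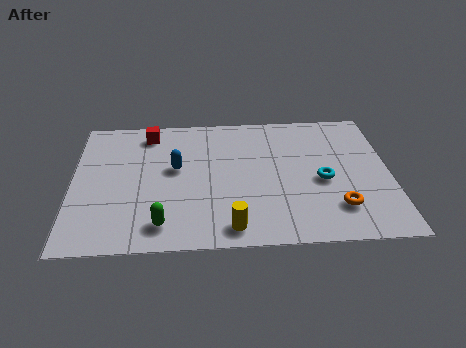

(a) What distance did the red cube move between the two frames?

1.7

The red cube was near (2.9, 5.0) before and (2.8, 6.7) after, so it travelled √(0.1² + 1.7²) ≈ 1.7 units.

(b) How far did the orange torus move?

2.1

From (10.3, 3.9) to (9.7, 1.9), the orange torus covered √(0.6² + 2.0²) ≈ 2.1 units.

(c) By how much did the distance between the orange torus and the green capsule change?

-2.1

Before: roughly 8.5 units apart; after: 6.4. That's 2.1 units closer together.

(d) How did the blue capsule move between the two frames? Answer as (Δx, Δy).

(-0.9, -2.4)

From the two frames, the blue capsule sits at roughly (4.7, 6.9) before and (3.8, 4.5) after.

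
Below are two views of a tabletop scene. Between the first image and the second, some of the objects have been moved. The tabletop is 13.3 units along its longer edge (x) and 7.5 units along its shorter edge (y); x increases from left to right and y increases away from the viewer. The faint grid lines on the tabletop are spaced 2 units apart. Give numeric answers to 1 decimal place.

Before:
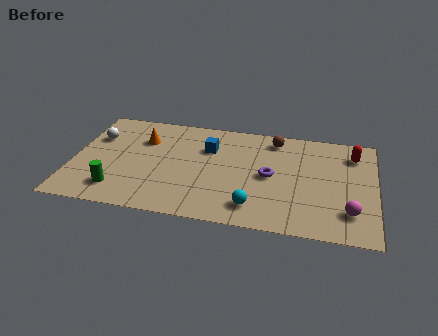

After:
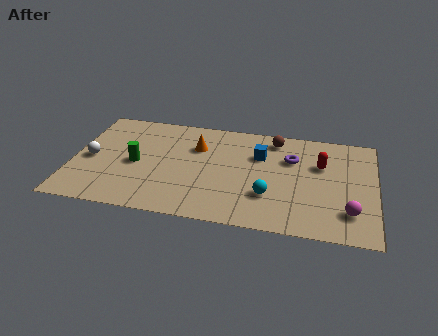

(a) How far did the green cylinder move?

2.1

The green cylinder was near (2.1, 1.5) before and (2.8, 3.5) after, so it travelled √(0.7² + 2.0²) ≈ 2.1 units.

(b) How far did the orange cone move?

2.4

From (3.0, 5.3) to (5.4, 5.2), the orange cone covered √(2.4² + 0.1²) ≈ 2.4 units.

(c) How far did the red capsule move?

1.7

From (12.3, 5.9) to (10.9, 4.9), the red capsule covered √(1.4² + 1.0²) ≈ 1.7 units.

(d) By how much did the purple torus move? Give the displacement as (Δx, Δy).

(0.9, 1.4)

The purple torus was at about (8.7, 3.7) and moved to about (9.6, 5.1).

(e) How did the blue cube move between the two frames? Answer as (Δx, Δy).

(2.3, -0.1)

From the two frames, the blue cube sits at roughly (5.9, 5.2) before and (8.2, 5.1) after.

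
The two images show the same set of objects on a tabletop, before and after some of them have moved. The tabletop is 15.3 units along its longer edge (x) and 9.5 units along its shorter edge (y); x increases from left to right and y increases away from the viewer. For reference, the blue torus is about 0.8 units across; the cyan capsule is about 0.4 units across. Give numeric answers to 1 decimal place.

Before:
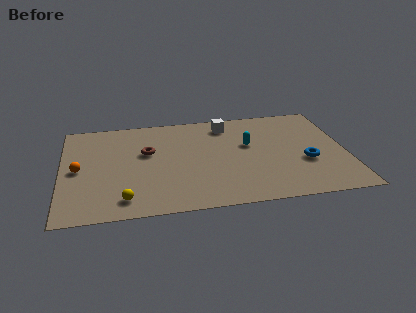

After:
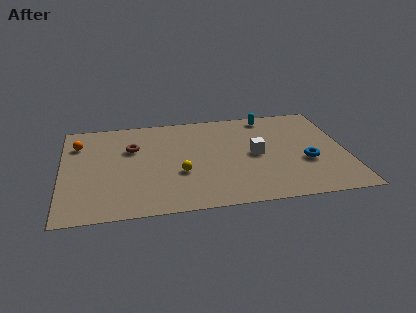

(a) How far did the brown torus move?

0.9

The brown torus moved from about (4.6, 5.8) to (3.8, 6.3), a distance of √(0.8² + 0.5²) ≈ 0.9.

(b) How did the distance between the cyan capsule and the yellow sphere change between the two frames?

-1.0

The distance was about 8.0 in the first image and 7.0 in the second, so they moved 1.0 units closer together.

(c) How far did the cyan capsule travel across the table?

3.0

The cyan capsule moved from about (10.1, 5.7) to (11.3, 8.4), a distance of √(1.2² + 2.7²) ≈ 3.0.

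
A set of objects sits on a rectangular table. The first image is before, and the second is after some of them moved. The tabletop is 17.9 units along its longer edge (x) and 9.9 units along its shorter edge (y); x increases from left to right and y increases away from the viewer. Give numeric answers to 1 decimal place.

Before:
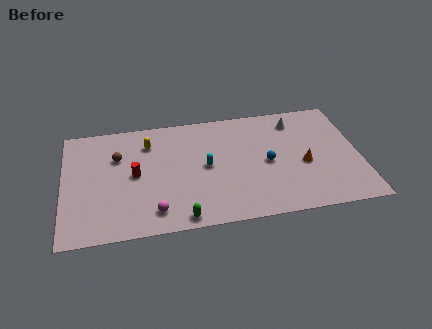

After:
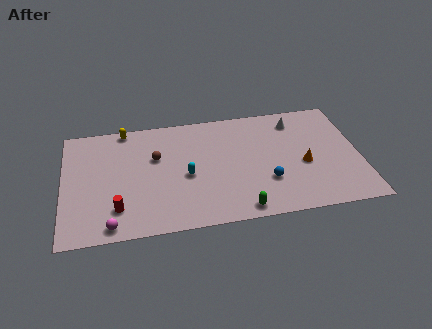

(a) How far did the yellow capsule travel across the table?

2.1

The yellow capsule was near (5.2, 7.6) before and (3.8, 9.1) after, so it travelled √(1.4² + 1.5²) ≈ 2.1 units.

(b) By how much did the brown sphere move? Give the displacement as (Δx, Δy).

(2.3, -0.4)

The brown sphere was at about (3.3, 6.7) and moved to about (5.6, 6.3).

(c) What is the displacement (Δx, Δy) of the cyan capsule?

(-1.2, -0.6)

The cyan capsule started near (8.6, 5.0) and ended near (7.4, 4.4).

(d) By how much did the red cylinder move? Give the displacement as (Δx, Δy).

(-1.1, -2.7)

The red cylinder started near (4.3, 5.0) and ended near (3.2, 2.3).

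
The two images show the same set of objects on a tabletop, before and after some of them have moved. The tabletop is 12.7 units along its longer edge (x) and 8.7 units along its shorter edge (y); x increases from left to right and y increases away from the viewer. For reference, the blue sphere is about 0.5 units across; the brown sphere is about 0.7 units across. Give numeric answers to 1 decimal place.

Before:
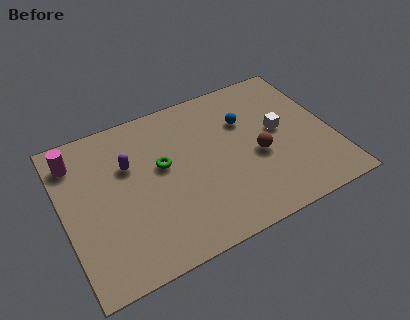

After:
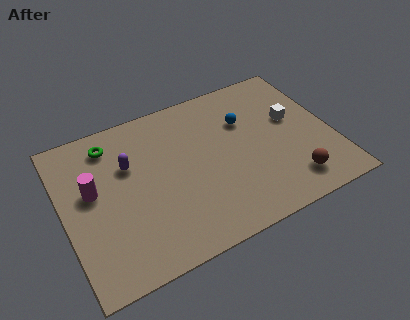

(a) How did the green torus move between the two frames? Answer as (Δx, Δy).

(-2.2, 2.2)

From the two frames, the green torus sits at roughly (4.7, 5.0) before and (2.5, 7.2) after.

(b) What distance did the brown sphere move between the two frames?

2.5

The brown sphere was near (9.1, 3.7) before and (10.4, 1.6) after, so it travelled √(1.3² + 2.1²) ≈ 2.5 units.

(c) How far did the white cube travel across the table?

0.8

The white cube moved from about (10.3, 4.7) to (11.0, 5.1), a distance of √(0.7² + 0.4²) ≈ 0.8.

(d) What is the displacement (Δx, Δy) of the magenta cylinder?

(0.6, -2.0)

From the two frames, the magenta cylinder sits at roughly (0.8, 7.0) before and (1.4, 5.0) after.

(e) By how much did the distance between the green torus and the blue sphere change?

+2.2

Before: roughly 4.2 units apart; after: 6.4. That's 2.2 units further apart.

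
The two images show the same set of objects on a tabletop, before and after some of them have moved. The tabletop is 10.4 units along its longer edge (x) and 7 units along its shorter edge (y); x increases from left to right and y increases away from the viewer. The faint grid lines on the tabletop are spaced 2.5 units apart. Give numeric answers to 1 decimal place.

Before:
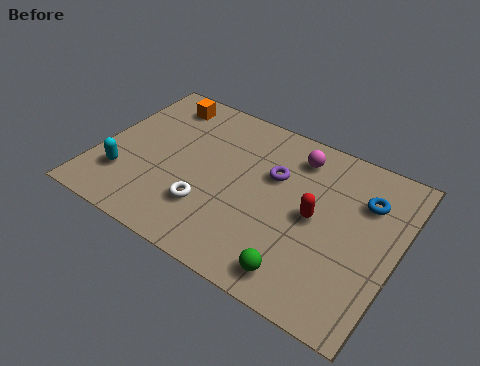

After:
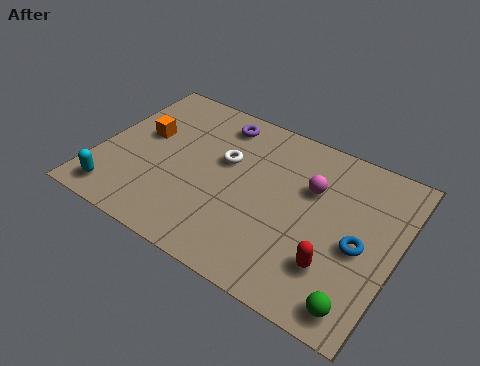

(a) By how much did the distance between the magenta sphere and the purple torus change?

+2.4

Before: roughly 1.3 units apart; after: 3.7. That's 2.4 units further apart.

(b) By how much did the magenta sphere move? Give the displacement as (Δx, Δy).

(0.7, -1.1)

From the two frames, the magenta sphere sits at roughly (6.6, 5.7) before and (7.3, 4.6) after.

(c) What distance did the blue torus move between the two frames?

1.9

The blue torus was near (9.1, 5.0) before and (9.2, 3.1) after, so it travelled √(0.1² + 1.9²) ≈ 1.9 units.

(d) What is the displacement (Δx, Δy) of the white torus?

(0.2, 2.3)

The white torus was at about (4.1, 2.0) and moved to about (4.3, 4.3).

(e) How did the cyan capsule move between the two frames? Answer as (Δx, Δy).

(-0.1, -0.9)

From the two frames, the cyan capsule sits at roughly (1.1, 1.9) before and (1.0, 1.0) after.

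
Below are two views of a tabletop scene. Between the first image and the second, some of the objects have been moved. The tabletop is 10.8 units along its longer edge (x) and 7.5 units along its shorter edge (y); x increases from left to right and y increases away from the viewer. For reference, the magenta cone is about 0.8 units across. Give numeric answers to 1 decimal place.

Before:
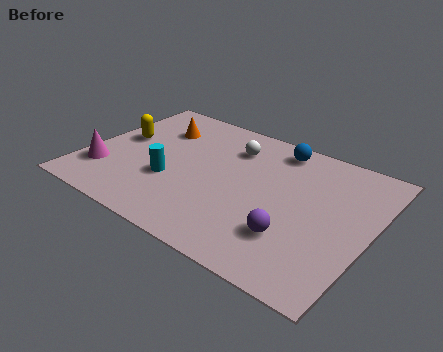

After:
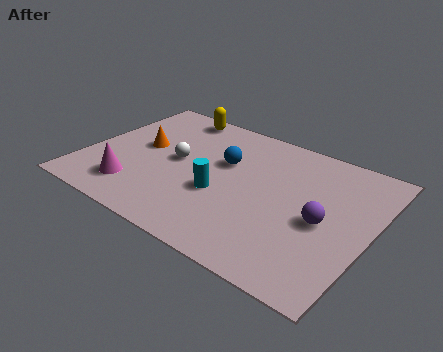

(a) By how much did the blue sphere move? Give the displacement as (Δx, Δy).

(-1.7, -1.8)

From the two frames, the blue sphere sits at roughly (6.8, 6.5) before and (5.1, 4.7) after.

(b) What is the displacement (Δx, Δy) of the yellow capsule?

(1.6, 2.5)

From the two frames, the yellow capsule sits at roughly (1.1, 4.2) before and (2.7, 6.7) after.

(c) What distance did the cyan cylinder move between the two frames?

1.9

The cyan cylinder was near (3.4, 2.7) before and (5.3, 2.9) after, so it travelled √(1.9² + 0.2²) ≈ 1.9 units.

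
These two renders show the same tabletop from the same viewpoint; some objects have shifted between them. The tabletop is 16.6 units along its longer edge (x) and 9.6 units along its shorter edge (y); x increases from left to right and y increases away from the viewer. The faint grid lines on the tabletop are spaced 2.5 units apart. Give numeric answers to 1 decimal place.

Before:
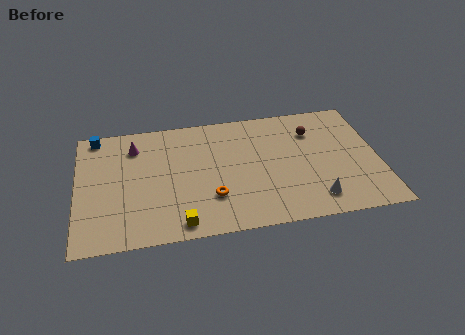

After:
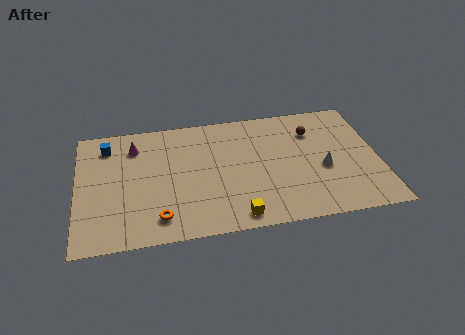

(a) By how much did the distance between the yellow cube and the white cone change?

-1.7

They were about 7.4 units apart before and 5.7 after — 1.7 units closer together.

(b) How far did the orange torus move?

3.1

The orange torus was near (7.3, 2.8) before and (4.4, 1.7) after, so it travelled √(2.9² + 1.1²) ≈ 3.1 units.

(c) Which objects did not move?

the magenta cone and the brown sphere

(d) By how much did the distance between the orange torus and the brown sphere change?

+3.0

Before: roughly 7.2 units apart; after: 10.2. That's 3.0 units further apart.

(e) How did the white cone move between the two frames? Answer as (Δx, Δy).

(0.6, 2.3)

The white cone started near (12.9, 1.7) and ended near (13.5, 4.0).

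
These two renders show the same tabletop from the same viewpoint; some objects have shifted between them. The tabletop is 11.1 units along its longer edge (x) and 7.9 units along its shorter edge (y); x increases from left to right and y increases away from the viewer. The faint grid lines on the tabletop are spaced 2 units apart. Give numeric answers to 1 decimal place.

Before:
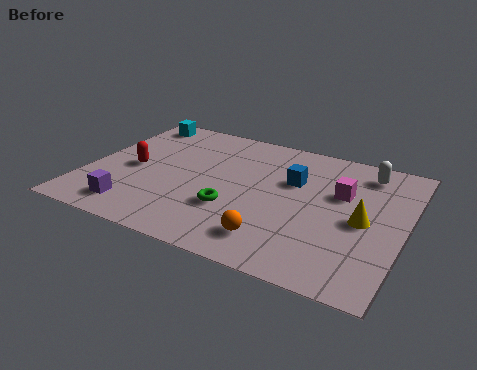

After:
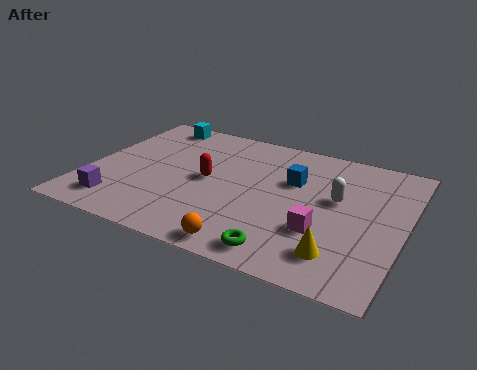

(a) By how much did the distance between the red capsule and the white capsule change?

-3.9

The distance was about 8.4 in the first image and 4.5 in the second, so they moved 3.9 units closer together.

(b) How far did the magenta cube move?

2.4

The magenta cube was near (8.8, 5.0) before and (8.4, 2.6) after, so it travelled √(0.4² + 2.4²) ≈ 2.4 units.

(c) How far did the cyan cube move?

0.7

The cyan cube was near (1.1, 6.9) before and (1.8, 7.0) after, so it travelled √(0.7² + 0.1²) ≈ 0.7 units.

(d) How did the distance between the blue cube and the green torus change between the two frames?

+1.0

The distance was about 3.1 in the first image and 4.1 in the second, so they moved 1.0 units further apart.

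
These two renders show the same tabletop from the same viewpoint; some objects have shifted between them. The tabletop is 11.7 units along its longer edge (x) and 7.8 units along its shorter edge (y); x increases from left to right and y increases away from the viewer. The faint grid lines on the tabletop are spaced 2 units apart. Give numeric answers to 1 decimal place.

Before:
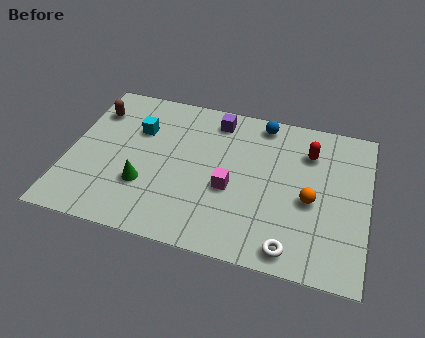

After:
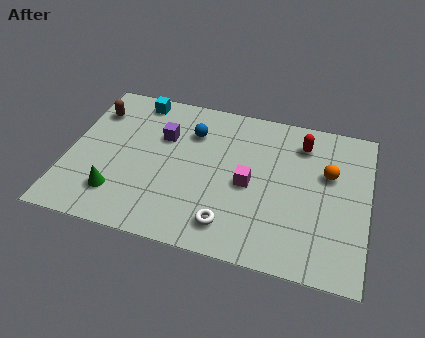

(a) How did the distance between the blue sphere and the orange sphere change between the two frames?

+1.4

They were about 4.1 units apart before and 5.5 after — 1.4 units further apart.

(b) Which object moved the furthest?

the blue sphere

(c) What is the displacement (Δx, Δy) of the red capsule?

(-0.3, 0.4)

From the two frames, the red capsule sits at roughly (9.3, 5.8) before and (9.0, 6.2) after.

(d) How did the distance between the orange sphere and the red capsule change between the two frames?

-0.7

The distance was about 2.4 in the first image and 1.7 in the second, so they moved 0.7 units closer together.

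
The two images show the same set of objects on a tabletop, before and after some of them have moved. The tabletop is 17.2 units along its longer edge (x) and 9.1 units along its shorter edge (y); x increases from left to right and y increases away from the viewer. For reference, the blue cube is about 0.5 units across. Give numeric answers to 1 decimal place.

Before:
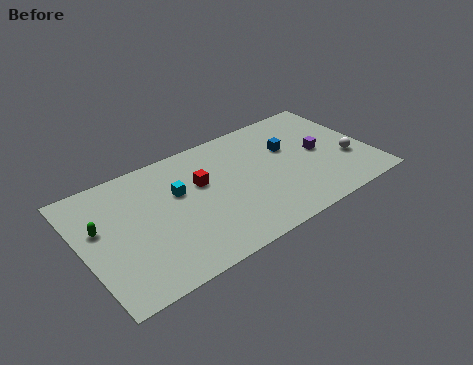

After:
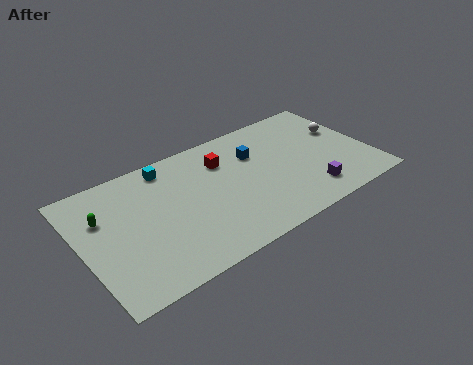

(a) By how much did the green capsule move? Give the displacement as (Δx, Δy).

(0.3, 0.6)

The green capsule was at about (1.1, 5.5) and moved to about (1.4, 6.1).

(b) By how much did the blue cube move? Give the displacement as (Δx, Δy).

(-2.0, 0.5)

The blue cube was at about (12.6, 5.8) and moved to about (10.6, 6.3).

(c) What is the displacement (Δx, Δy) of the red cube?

(1.5, 1.0)

The red cube started near (7.2, 5.7) and ended near (8.7, 6.7).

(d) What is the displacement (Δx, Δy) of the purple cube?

(-1.2, -2.8)

From the two frames, the purple cube sits at roughly (14.3, 4.6) before and (13.1, 1.8) after.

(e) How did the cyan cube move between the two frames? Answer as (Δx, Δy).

(-0.3, 2.2)

The cyan cube started near (5.8, 5.7) and ended near (5.5, 7.9).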